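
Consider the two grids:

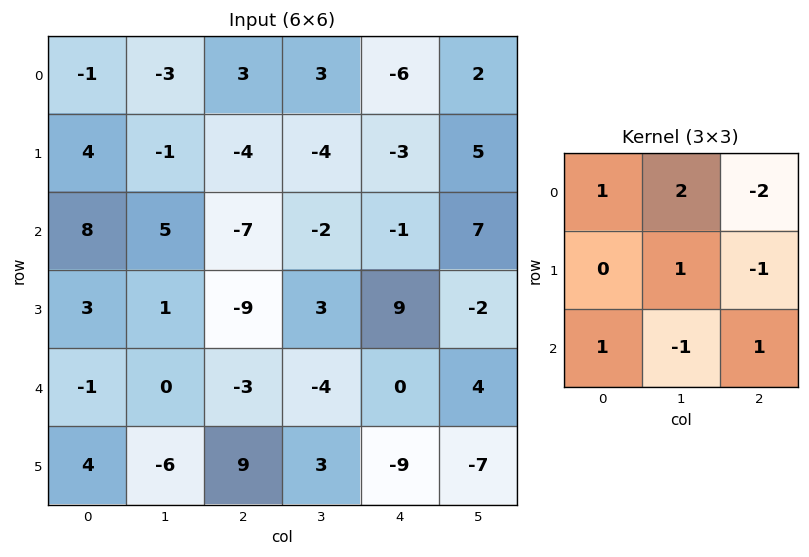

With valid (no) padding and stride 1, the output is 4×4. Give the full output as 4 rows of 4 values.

-14 7 14 -15
15 7 -10 -36
38 -18 -14 -7
45 -34 -28 26

Output[0,0]: The receptive field on the input at this output position is [-1 -3 3 / 4 -1 -4 / 8 5 -7]. Elementwise product with the kernel and sum: -1·1 + -3·2 + 3·-2 + -1·1 + -4·-1 + 8·1 + 5·-1 + -7·1.
Output[0,1]: The receptive field on the input at this output position is [-3 3 3 / -1 -4 -4 / 5 -7 -2]. Elementwise product with the kernel and sum: -3·1 + 3·2 + 3·-2 + -4·1 + -4·-1 + 5·1 + -7·-1 + -2·1.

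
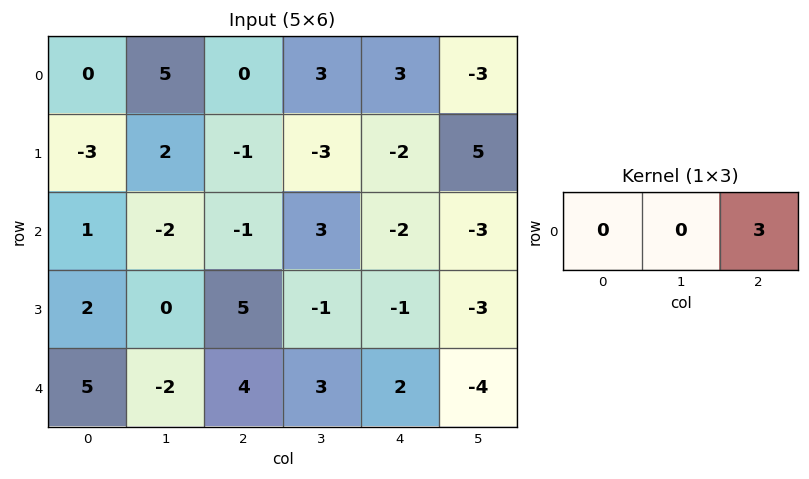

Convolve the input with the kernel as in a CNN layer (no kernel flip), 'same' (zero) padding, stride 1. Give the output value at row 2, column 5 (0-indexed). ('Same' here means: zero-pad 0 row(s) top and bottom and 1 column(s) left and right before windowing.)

0

The receptive field on the zero-padded input at this output position is [-2 -3 0]. Elementwise product with the kernel and sum: 0·3.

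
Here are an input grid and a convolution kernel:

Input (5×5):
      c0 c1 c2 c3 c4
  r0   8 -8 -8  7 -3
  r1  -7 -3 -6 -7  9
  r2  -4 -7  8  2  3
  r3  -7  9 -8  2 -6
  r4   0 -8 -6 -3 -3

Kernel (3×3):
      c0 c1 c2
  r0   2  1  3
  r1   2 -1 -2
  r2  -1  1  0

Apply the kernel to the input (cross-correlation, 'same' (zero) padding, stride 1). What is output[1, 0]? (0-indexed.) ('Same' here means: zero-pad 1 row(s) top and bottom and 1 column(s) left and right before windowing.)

The receptive field on the zero-padded input at this output position is [0 8 -8 / 0 -7 -3 / 0 -4 -7]. Elementwise product with the kernel and sum: 0·2 + 8·1 + -8·3 + 0·2 + -7·-1 + -3·-2 + 0·-1 + -4·1.

-7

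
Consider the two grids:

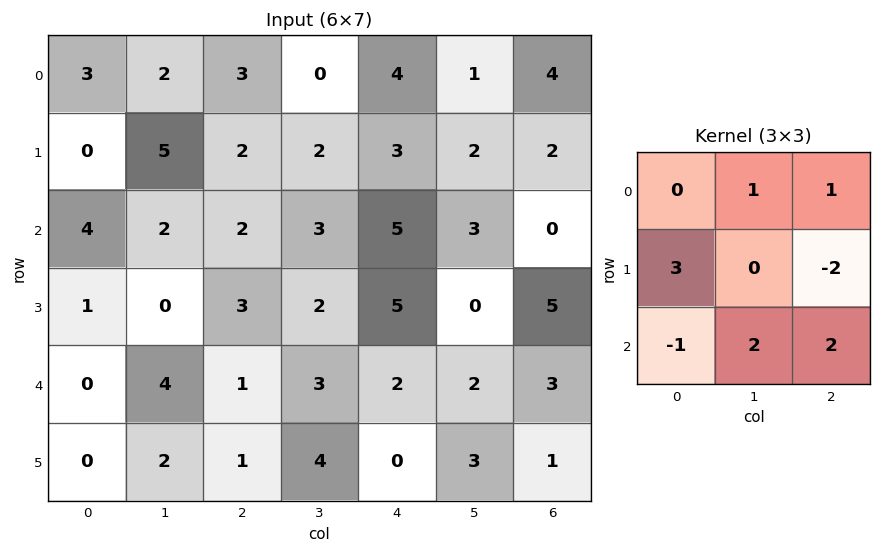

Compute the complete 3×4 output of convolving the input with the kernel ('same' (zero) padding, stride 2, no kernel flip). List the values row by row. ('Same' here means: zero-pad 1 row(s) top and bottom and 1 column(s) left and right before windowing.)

Output[0,0]: The receptive field on the zero-padded input at this output position is [0 0 0 / 0 3 2 / 0 0 5]. Elementwise product with the kernel and sum: 0·1 + 0·1 + 0·3 + 2·-2 + 0·-1 + 0·2 + 5·2.

6 9 6 5
3 14 16 21
-3 19 12 10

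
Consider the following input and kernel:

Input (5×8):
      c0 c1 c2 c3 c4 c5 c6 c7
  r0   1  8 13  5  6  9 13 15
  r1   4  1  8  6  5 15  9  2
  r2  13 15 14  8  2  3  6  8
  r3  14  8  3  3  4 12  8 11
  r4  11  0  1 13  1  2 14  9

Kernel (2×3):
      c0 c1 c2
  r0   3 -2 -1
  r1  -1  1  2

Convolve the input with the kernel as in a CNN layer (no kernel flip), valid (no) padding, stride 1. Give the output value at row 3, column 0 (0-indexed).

The receptive field on the input at this output position is [14 8 3 / 11 0 1]. Elementwise product with the kernel and sum: 14·3 + 8·-2 + 3·-1 + 11·-1 + 0·1 + 1·2.

14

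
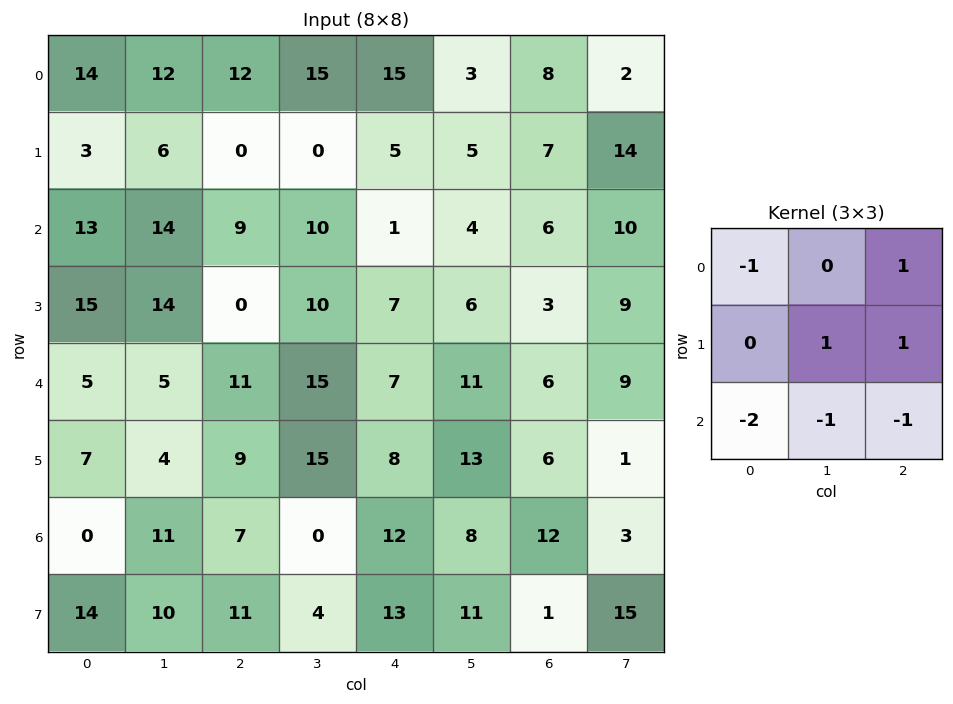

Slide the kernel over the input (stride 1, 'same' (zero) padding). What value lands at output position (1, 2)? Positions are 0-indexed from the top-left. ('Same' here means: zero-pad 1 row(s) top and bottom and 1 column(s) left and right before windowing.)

The receptive field on the zero-padded input at this output position is [12 12 15 / 6 0 0 / 14 9 10]. Elementwise product with the kernel and sum: 12·-1 + 15·1 + 0·1 + 0·1 + 14·-2 + 9·-1 + 10·-1.

-44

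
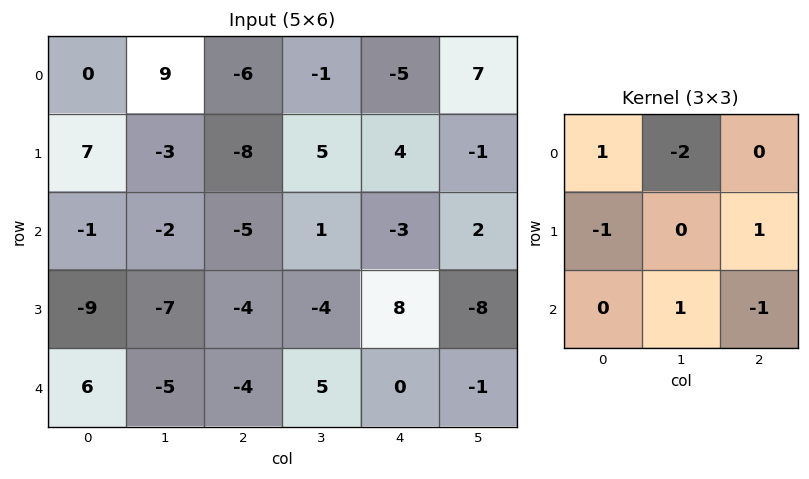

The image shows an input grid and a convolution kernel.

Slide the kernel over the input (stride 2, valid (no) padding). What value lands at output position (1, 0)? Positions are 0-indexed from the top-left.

The receptive field on the input at this output position is [-1 -2 -5 / -9 -7 -4 / 6 -5 -4]. Elementwise product with the kernel and sum: -1·1 + -2·-2 + -9·-1 + -4·1 + -5·1 + -4·-1.

7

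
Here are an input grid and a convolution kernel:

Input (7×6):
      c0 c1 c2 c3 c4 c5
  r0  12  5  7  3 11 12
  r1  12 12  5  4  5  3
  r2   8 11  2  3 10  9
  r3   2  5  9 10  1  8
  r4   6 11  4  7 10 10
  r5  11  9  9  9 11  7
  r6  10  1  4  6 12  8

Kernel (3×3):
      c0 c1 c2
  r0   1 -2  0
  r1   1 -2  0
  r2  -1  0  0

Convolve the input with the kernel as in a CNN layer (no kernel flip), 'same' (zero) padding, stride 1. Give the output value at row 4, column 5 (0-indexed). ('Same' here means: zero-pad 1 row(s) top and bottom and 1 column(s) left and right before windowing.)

-36

The receptive field on the zero-padded input at this output position is [1 8 0 / 10 10 0 / 11 7 0]. Elementwise product with the kernel and sum: 1·1 + 8·-2 + 10·1 + 10·-2 + 11·-1.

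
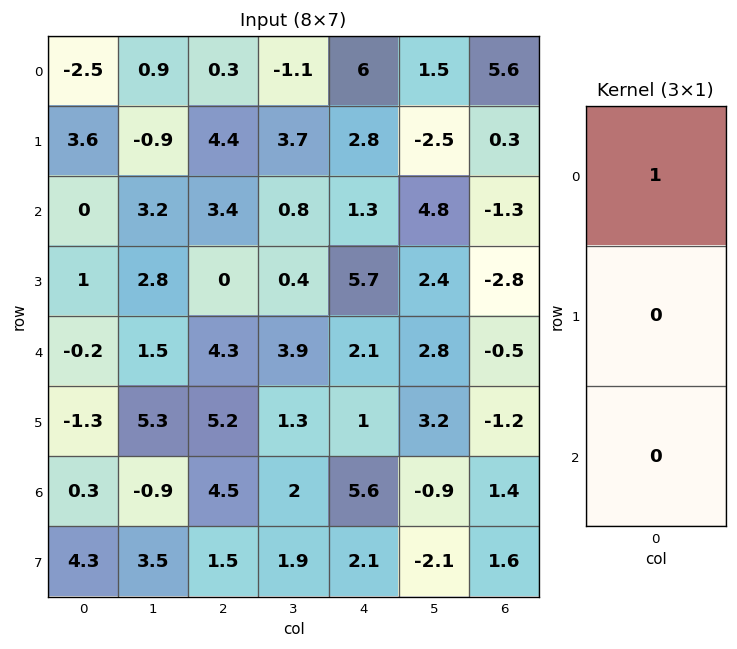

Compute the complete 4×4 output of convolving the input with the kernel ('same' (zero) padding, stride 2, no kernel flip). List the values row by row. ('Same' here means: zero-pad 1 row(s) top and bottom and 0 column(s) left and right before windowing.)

0 0 0 0
3.6 4.4 2.8 0.3
1 0 5.7 -2.8
-1.3 5.2 1 -1.2

Output[0,0]: The receptive field on the zero-padded input at this output position is [0 / -2.5 / 3.6]. Elementwise product with the kernel and sum: 0·1.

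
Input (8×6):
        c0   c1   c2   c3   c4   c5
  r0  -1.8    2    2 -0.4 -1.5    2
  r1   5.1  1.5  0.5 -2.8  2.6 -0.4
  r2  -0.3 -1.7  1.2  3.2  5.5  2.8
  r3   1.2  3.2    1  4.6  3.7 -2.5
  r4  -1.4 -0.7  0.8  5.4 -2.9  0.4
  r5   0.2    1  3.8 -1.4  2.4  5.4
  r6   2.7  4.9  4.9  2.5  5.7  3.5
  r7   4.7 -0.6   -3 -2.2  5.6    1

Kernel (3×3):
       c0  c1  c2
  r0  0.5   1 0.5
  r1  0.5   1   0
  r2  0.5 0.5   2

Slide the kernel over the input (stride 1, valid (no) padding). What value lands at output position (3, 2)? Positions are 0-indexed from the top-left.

18.75

The receptive field on the input at this output position is [1 4.6 3.7 / 0.8 5.4 -2.9 / 3.8 -1.4 2.4]. Elementwise product with the kernel and sum: 1·0.5 + 4.6·1 + 3.7·0.5 + 0.8·0.5 + 5.4·1 + 3.8·0.5 + -1.4·0.5 + 2.4·2.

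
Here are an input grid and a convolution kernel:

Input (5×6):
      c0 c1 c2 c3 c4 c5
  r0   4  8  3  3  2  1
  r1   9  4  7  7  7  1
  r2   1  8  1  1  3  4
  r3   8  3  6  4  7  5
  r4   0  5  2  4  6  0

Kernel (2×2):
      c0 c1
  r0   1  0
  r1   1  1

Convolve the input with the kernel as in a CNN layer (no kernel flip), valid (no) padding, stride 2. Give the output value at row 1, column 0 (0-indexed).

The receptive field on the input at this output position is [1 8 / 8 3]. Elementwise product with the kernel and sum: 1·1 + 8·1 + 3·1.

12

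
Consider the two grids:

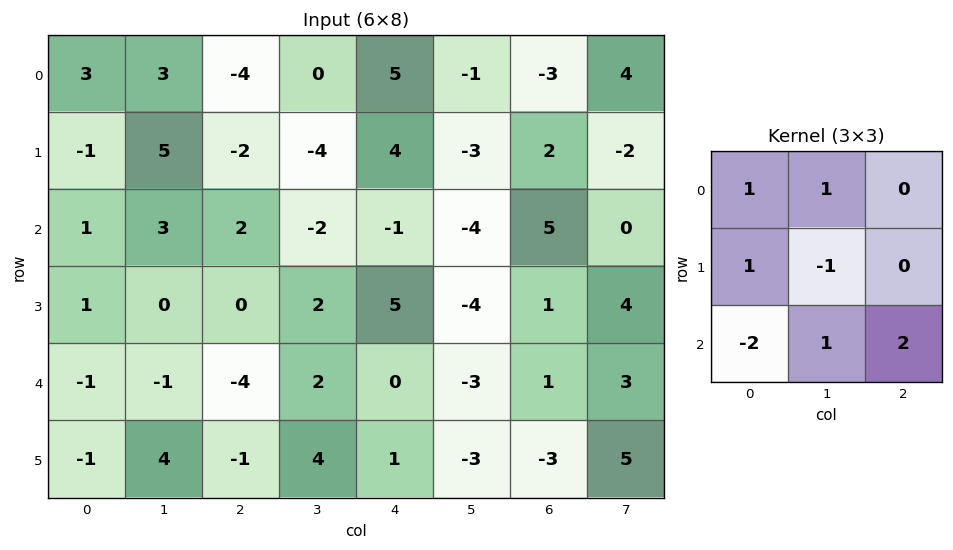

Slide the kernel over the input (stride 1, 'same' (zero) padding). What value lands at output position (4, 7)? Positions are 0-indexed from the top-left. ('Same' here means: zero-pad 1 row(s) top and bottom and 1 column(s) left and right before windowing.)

The receptive field on the zero-padded input at this output position is [1 4 0 / 1 3 0 / -3 5 0]. Elementwise product with the kernel and sum: 1·1 + 4·1 + 1·1 + 3·-1 + -3·-2 + 5·1 + 0·2.

14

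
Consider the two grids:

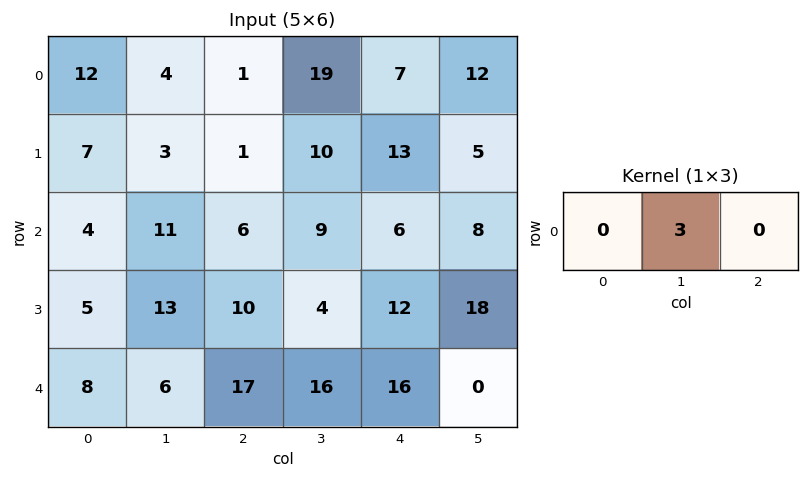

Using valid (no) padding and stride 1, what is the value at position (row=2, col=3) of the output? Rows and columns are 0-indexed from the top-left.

18

The receptive field on the input at this output position is [9 6 8]. Elementwise product with the kernel and sum: 6·3.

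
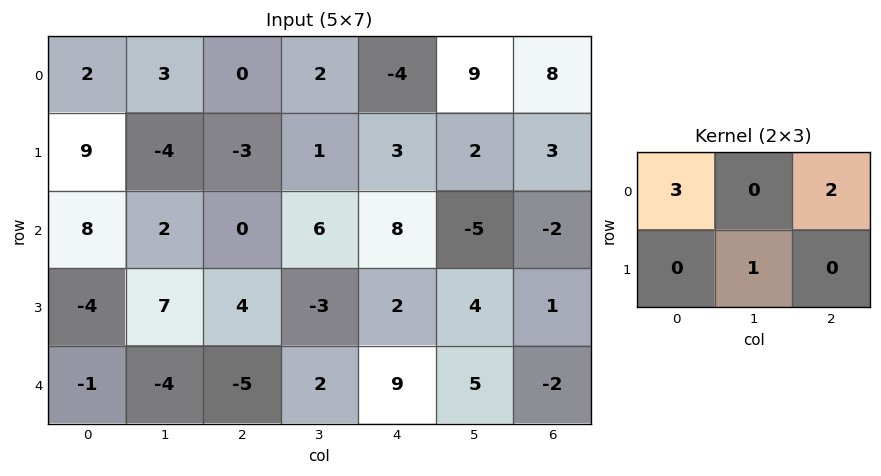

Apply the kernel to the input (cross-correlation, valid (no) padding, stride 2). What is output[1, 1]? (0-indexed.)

13

The receptive field on the input at this output position is [0 6 8 / 4 -3 2]. Elementwise product with the kernel and sum: 0·3 + 8·2 + -3·1.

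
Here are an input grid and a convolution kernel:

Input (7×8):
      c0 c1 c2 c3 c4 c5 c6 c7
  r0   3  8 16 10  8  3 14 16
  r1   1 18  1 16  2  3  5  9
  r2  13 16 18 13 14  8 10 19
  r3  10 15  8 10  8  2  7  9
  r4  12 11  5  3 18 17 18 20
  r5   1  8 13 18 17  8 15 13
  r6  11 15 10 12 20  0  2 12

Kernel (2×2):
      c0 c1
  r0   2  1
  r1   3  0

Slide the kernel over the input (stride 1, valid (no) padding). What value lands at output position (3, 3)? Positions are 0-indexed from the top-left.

The receptive field on the input at this output position is [10 8 / 3 18]. Elementwise product with the kernel and sum: 10·2 + 8·1 + 3·3.

37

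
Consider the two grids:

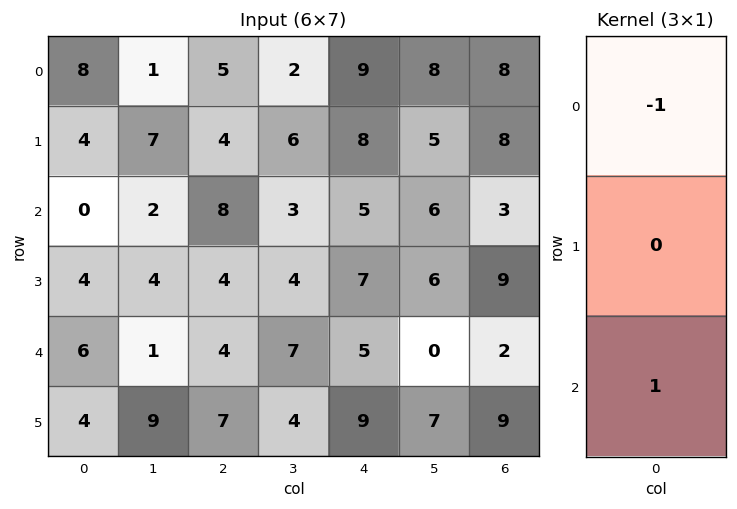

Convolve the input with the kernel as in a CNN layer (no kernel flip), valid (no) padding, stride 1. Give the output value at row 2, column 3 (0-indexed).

4

The receptive field on the input at this output position is [3 / 4 / 7]. Elementwise product with the kernel and sum: 3·-1 + 7·1.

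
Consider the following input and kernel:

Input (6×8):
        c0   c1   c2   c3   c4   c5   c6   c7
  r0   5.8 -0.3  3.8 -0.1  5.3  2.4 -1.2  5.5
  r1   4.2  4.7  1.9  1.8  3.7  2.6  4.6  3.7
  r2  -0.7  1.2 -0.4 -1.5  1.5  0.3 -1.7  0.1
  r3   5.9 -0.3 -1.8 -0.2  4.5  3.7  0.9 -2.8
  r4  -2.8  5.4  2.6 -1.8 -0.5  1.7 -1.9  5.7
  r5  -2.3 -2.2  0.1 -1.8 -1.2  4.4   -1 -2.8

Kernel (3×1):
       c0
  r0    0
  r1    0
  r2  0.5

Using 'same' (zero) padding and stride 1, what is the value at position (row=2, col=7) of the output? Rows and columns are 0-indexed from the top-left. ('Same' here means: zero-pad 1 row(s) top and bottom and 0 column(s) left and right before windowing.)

The receptive field on the zero-padded input at this output position is [3.7 / 0.1 / -2.8]. Elementwise product with the kernel and sum: -2.8·0.5.

-1.4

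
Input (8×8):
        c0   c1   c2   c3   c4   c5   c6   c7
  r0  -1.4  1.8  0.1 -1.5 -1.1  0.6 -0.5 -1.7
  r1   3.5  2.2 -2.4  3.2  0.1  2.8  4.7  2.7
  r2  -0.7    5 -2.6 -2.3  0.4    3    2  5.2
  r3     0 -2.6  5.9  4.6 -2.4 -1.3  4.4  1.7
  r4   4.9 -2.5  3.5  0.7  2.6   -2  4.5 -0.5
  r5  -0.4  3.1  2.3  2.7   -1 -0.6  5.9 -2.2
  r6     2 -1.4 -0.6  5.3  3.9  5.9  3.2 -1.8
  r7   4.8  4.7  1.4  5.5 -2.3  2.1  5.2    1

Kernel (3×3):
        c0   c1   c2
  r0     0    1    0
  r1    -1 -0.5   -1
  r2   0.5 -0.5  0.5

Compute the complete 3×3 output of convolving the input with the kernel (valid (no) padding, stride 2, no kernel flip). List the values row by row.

-4.55 -0.75 -5.9
5.85 -5.4 6.2
-4.55 -2.95 -6

Output[0,0]: The receptive field on the input at this output position is [-1.4 1.8 0.1 / 3.5 2.2 -2.4 / -0.7 5 -2.6]. Elementwise product with the kernel and sum: 1.8·1 + 3.5·-1 + 2.2·-0.5 + -2.4·-1 + -0.7·0.5 + 5·-0.5 + -2.6·0.5.
Output[0,1]: The receptive field on the input at this output position is [0.1 -1.5 -1.1 / -2.4 3.2 0.1 / -2.6 -2.3 0.4]. Elementwise product with the kernel and sum: -1.5·1 + -2.4·-1 + 3.2·-0.5 + 0.1·-1 + -2.6·0.5 + -2.3·-0.5 + 0.4·0.5.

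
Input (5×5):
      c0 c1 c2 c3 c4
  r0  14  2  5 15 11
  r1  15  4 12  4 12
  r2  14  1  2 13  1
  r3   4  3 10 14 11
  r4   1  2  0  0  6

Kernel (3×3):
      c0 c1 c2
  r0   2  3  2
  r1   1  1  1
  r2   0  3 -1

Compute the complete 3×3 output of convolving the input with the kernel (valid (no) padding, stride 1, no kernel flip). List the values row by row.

76 62 143
82 84 107
58 61 74

Output[0,0]: The receptive field on the input at this output position is [14 2 5 / 15 4 12 / 14 1 2]. Elementwise product with the kernel and sum: 14·2 + 2·3 + 5·2 + 15·1 + 4·1 + 12·1 + 1·3 + 2·-1.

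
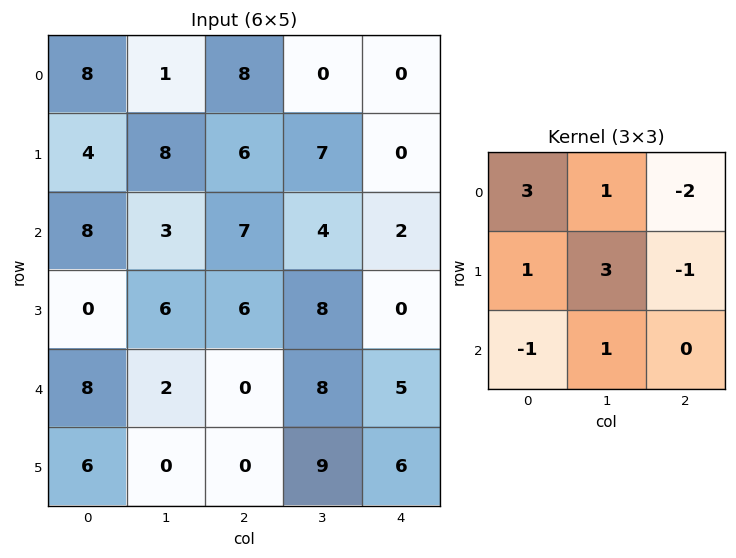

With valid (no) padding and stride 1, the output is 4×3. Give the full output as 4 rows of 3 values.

Output[0,0]: The receptive field on the input at this output position is [8 1 8 / 4 8 6 / 8 3 7]. Elementwise product with the kernel and sum: 8·3 + 1·1 + 8·-2 + 4·1 + 8·3 + 6·-1 + 8·-1 + 3·1.
Output[0,1]: The receptive field on the input at this output position is [1 8 0 / 8 6 7 / 3 7 4]. Elementwise product with the kernel and sum: 1·3 + 8·1 + 0·-2 + 8·1 + 6·3 + 7·-1 + 3·-1 + 7·1.

26 34 48
24 36 44
19 22 59
2 2 54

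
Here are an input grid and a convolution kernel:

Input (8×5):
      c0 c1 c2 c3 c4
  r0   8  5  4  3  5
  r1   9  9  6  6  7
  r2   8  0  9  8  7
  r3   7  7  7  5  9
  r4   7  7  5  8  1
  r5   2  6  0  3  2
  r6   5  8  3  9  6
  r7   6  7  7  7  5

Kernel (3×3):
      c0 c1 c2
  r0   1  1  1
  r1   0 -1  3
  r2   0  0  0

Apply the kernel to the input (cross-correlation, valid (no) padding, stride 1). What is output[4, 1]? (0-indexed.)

29

The receptive field on the input at this output position is [7 5 8 / 6 0 3 / 8 3 9]. Elementwise product with the kernel and sum: 7·1 + 5·1 + 8·1 + 0·-1 + 3·3.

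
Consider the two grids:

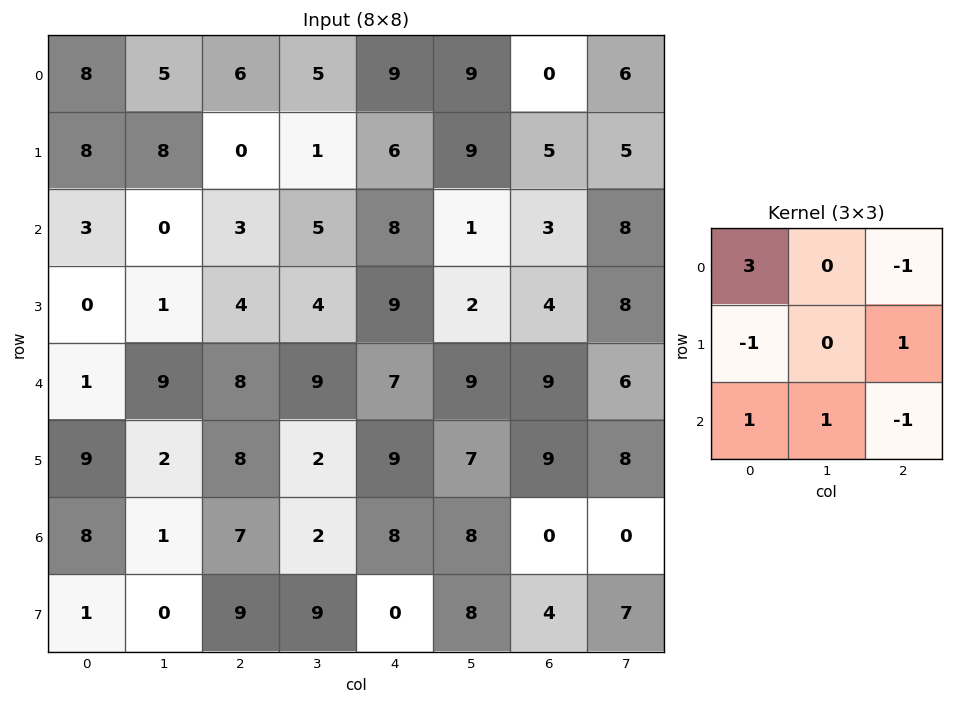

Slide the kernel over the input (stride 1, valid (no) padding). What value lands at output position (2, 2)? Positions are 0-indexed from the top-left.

The receptive field on the input at this output position is [3 5 8 / 4 4 9 / 8 9 7]. Elementwise product with the kernel and sum: 3·3 + 8·-1 + 4·-1 + 9·1 + 8·1 + 9·1 + 7·-1.

16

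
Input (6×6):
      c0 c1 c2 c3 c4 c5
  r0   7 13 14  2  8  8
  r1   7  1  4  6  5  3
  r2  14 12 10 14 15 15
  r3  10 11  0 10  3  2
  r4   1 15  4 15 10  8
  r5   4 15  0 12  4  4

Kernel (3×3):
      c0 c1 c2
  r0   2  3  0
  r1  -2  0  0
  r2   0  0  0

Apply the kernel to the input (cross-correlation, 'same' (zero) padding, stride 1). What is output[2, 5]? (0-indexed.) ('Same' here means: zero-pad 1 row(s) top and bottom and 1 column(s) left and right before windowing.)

-11

The receptive field on the zero-padded input at this output position is [5 3 0 / 15 15 0 / 3 2 0]. Elementwise product with the kernel and sum: 5·2 + 3·3 + 15·-2.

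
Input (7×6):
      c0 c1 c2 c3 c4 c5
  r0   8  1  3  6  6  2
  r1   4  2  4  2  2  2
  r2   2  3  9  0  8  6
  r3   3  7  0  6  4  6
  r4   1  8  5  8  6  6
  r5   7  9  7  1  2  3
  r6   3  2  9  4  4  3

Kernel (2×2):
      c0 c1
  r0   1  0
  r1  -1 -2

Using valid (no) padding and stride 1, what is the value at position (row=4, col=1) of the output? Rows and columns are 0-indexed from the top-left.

-15

The receptive field on the input at this output position is [8 5 / 9 7]. Elementwise product with the kernel and sum: 8·1 + 9·-1 + 7·-2.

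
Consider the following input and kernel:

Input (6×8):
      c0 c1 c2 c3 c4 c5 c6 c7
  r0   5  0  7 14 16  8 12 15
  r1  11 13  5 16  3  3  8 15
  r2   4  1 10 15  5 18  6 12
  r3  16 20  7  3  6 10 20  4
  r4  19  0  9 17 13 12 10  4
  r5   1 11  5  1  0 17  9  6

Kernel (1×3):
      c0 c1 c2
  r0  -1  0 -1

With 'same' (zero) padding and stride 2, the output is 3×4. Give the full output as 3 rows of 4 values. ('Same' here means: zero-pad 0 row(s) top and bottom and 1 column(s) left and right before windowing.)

0 -14 -22 -23
-1 -16 -33 -30
0 -17 -29 -16

Output[0,0]: The receptive field on the zero-padded input at this output position is [0 5 0]. Elementwise product with the kernel and sum: 0·-1 + 0·-1.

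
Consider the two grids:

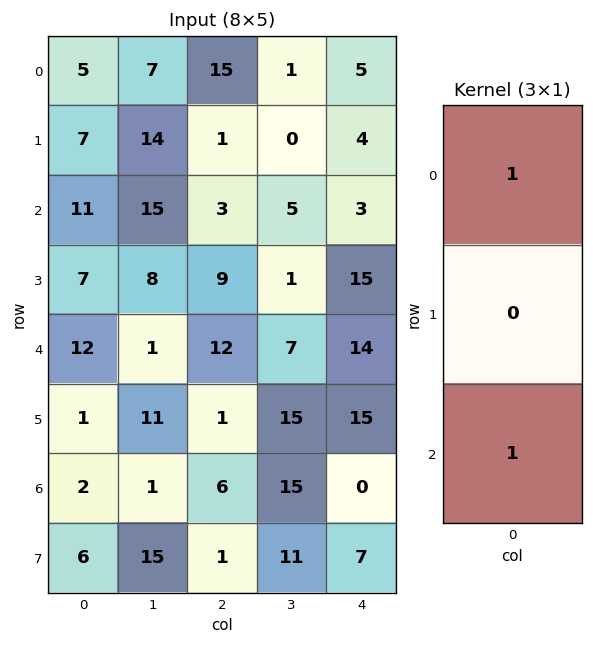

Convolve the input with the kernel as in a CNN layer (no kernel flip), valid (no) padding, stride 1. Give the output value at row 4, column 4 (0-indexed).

The receptive field on the input at this output position is [14 / 15 / 0]. Elementwise product with the kernel and sum: 14·1 + 0·1.

14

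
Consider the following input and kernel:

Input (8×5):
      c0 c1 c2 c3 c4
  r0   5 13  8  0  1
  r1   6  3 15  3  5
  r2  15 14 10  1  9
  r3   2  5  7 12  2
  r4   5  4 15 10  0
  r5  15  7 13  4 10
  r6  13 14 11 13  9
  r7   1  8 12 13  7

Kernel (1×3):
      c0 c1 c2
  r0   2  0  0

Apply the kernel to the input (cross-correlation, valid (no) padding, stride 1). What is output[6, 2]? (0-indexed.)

The receptive field on the input at this output position is [11 13 9]. Elementwise product with the kernel and sum: 11·2.

22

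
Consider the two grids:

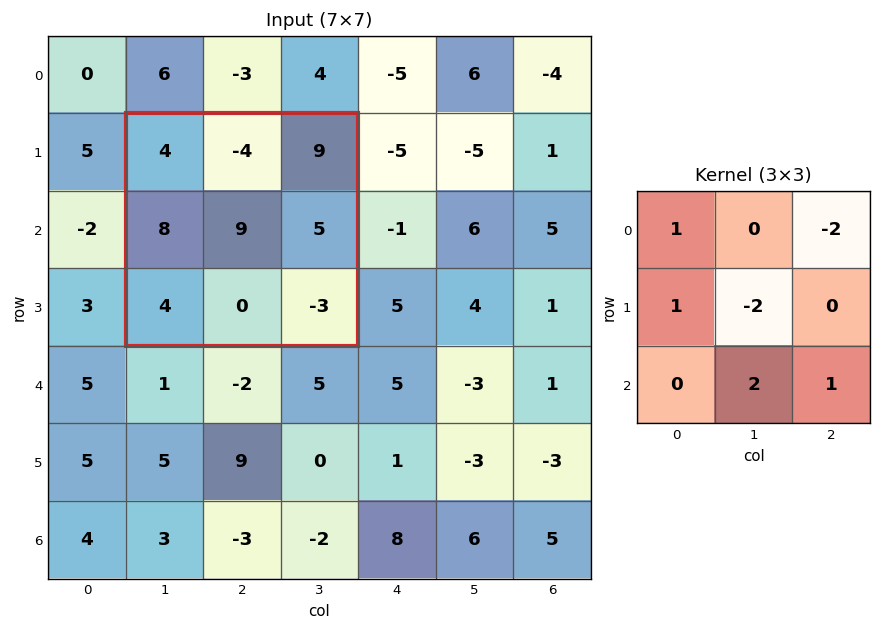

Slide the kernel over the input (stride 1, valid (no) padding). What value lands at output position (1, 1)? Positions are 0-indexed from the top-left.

-27

The receptive field on the input at this output position is [4 -4 9 / 8 9 5 / 4 0 -3]. Elementwise product with the kernel and sum: 4·1 + 9·-2 + 8·1 + 9·-2 + 0·2 + -3·1.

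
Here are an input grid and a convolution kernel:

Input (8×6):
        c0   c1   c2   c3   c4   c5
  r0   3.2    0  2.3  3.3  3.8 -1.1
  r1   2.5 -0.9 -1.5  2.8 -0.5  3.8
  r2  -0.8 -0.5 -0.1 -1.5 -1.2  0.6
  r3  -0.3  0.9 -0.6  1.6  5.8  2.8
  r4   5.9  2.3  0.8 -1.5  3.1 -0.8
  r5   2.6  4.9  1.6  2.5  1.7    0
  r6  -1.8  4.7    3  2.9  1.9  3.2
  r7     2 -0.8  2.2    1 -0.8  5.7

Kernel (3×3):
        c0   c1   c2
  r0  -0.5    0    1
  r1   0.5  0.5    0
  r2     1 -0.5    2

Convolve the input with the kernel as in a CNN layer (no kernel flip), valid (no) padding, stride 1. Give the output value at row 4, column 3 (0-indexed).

The receptive field on the input at this output position is [-1.5 3.1 -0.8 / 2.5 1.7 0 / 2.9 1.9 3.2]. Elementwise product with the kernel and sum: -1.5·-0.5 + -0.8·1 + 2.5·0.5 + 1.7·0.5 + 2.9·1 + 1.9·-0.5 + 3.2·2.

10.4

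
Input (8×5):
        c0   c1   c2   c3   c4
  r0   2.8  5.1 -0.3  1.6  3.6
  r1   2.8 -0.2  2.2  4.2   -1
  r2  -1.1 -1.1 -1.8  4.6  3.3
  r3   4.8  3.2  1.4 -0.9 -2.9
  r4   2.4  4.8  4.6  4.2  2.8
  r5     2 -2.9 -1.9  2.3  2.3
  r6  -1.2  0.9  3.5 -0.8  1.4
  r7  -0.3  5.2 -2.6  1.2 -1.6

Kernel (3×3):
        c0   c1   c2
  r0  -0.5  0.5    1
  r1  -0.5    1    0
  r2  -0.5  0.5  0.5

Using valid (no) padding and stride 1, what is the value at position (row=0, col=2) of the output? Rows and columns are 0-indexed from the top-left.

12.5

The receptive field on the input at this output position is [-0.3 1.6 3.6 / 2.2 4.2 -1 / -1.8 4.6 3.3]. Elementwise product with the kernel and sum: -0.3·-0.5 + 1.6·0.5 + 3.6·1 + 2.2·-0.5 + 4.2·1 + -1.8·-0.5 + 4.6·0.5 + 3.3·0.5.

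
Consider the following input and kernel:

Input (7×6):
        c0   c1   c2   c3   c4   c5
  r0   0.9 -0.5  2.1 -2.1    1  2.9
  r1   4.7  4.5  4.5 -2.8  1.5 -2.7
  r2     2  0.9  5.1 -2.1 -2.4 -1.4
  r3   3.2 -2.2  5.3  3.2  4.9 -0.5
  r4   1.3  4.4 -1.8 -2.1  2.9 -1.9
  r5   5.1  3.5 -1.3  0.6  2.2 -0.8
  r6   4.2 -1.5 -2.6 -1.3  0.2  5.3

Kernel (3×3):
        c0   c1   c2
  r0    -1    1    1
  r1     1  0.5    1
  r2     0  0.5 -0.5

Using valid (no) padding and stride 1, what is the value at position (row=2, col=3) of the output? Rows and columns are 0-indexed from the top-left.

5.85

The receptive field on the input at this output position is [-2.1 -2.4 -1.4 / 3.2 4.9 -0.5 / -2.1 2.9 -1.9]. Elementwise product with the kernel and sum: -2.1·-1 + -2.4·1 + -1.4·1 + 3.2·1 + 4.9·0.5 + -0.5·1 + 2.9·0.5 + -1.9·-0.5.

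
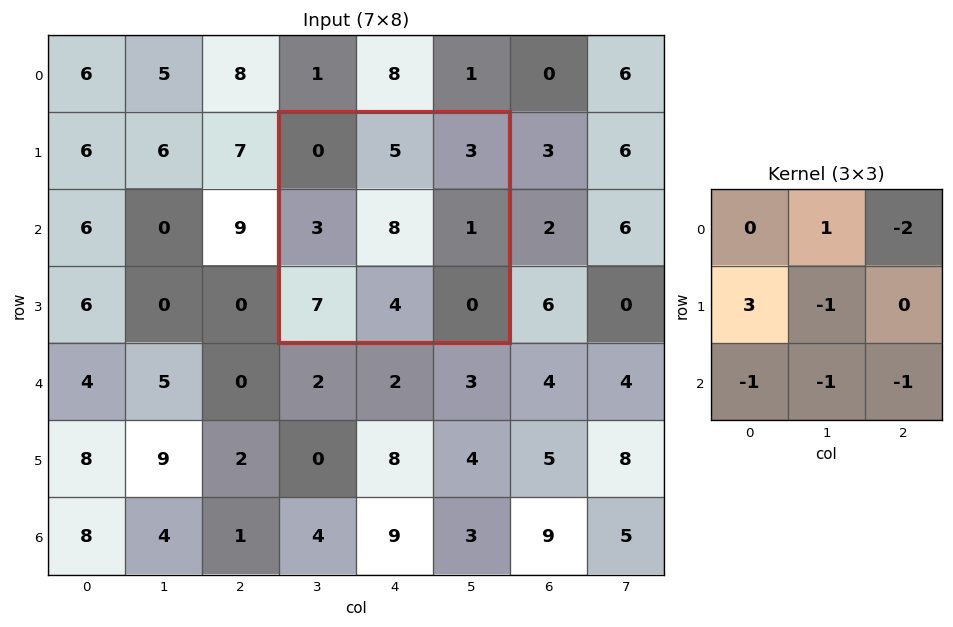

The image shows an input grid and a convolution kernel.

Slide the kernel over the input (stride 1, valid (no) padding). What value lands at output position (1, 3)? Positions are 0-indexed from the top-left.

The receptive field on the input at this output position is [0 5 3 / 3 8 1 / 7 4 0]. Elementwise product with the kernel and sum: 5·1 + 3·-2 + 3·3 + 8·-1 + 7·-1 + 4·-1 + 0·-1.

-11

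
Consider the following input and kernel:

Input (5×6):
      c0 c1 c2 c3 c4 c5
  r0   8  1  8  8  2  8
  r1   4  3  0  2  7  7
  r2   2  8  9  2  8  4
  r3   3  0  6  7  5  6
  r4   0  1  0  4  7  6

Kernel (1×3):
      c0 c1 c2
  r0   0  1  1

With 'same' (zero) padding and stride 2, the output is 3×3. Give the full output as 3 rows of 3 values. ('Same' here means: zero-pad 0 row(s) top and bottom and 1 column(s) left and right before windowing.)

9 16 10
10 11 12
1 4 13

Output[0,0]: The receptive field on the zero-padded input at this output position is [0 8 1]. Elementwise product with the kernel and sum: 8·1 + 1·1.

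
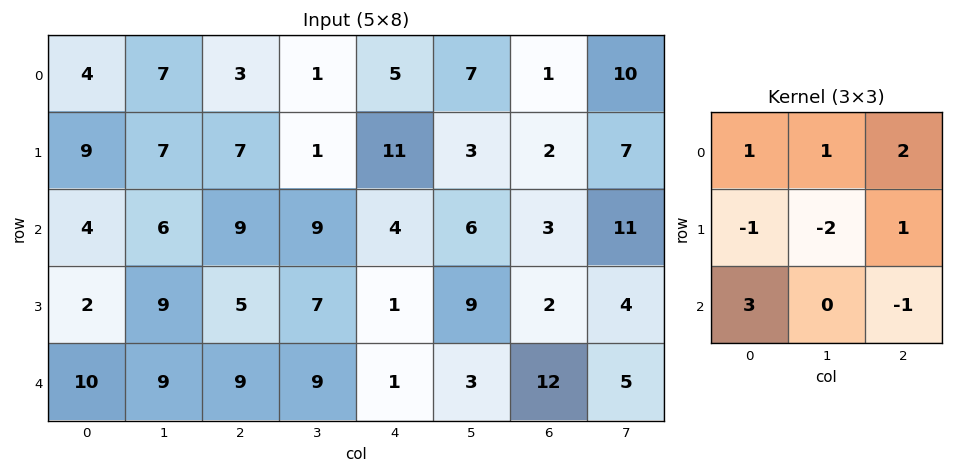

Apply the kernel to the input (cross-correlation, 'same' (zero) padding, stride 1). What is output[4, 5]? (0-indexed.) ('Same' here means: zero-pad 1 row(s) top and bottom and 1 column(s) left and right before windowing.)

The receptive field on the zero-padded input at this output position is [1 9 2 / 1 3 12 / 0 0 0]. Elementwise product with the kernel and sum: 1·1 + 9·1 + 2·2 + 1·-1 + 3·-2 + 12·1 + 0·3 + 0·-1.

19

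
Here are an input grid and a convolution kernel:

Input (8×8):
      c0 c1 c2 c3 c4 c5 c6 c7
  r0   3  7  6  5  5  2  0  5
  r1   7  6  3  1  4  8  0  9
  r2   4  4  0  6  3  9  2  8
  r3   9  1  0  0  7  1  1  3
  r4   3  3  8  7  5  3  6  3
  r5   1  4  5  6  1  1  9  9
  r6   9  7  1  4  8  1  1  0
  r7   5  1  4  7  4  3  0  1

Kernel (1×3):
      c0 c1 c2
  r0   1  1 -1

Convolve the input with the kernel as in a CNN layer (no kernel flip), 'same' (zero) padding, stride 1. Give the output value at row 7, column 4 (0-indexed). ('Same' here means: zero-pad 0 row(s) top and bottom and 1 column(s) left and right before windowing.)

The receptive field on the zero-padded input at this output position is [7 4 3]. Elementwise product with the kernel and sum: 7·1 + 4·1 + 3·-1.

8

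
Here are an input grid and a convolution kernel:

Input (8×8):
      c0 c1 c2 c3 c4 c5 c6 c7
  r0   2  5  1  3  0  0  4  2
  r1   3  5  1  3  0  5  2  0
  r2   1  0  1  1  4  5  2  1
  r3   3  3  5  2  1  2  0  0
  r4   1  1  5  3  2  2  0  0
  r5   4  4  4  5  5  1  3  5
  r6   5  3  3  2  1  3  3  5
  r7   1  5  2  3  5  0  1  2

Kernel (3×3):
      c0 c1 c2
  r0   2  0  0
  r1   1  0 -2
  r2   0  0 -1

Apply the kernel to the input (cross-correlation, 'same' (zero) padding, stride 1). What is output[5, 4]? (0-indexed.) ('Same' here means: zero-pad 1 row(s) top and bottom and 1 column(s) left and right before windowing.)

6

The receptive field on the zero-padded input at this output position is [3 2 2 / 5 5 1 / 2 1 3]. Elementwise product with the kernel and sum: 3·2 + 5·1 + 1·-2 + 3·-1.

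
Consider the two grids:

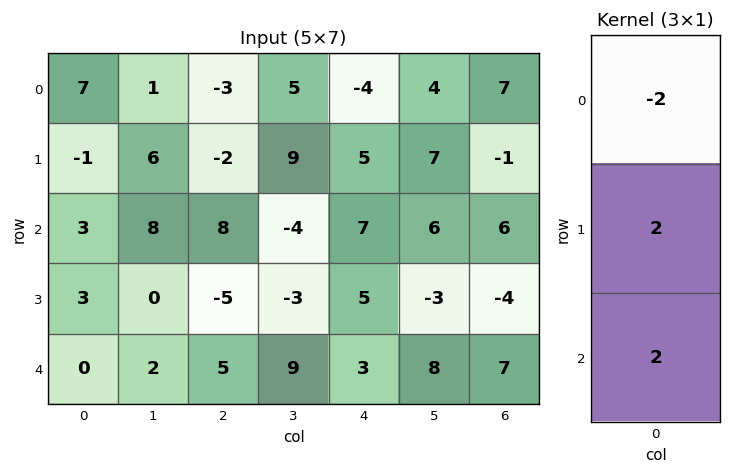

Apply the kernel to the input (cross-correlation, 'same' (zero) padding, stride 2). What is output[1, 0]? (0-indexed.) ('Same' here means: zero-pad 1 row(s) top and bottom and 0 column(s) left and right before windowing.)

The receptive field on the zero-padded input at this output position is [-1 / 3 / 3]. Elementwise product with the kernel and sum: -1·-2 + 3·2 + 3·2.

14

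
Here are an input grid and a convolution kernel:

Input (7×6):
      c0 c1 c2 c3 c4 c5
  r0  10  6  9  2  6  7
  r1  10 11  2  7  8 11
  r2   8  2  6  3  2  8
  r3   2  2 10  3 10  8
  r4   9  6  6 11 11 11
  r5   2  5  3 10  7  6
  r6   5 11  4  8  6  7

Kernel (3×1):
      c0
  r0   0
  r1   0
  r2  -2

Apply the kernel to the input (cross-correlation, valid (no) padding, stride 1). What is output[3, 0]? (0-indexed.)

-4

The receptive field on the input at this output position is [2 / 9 / 2]. Elementwise product with the kernel and sum: 2·-2.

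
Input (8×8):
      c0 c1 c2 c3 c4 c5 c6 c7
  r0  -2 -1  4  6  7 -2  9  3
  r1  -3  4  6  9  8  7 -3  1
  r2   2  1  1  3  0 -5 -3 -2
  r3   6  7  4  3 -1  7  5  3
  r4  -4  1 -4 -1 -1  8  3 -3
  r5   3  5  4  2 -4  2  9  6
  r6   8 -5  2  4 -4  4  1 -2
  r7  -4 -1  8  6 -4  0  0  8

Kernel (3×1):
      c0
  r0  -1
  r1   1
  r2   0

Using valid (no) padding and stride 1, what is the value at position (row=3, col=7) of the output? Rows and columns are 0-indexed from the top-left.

-6

The receptive field on the input at this output position is [3 / -3 / 6]. Elementwise product with the kernel and sum: 3·-1 + -3·1.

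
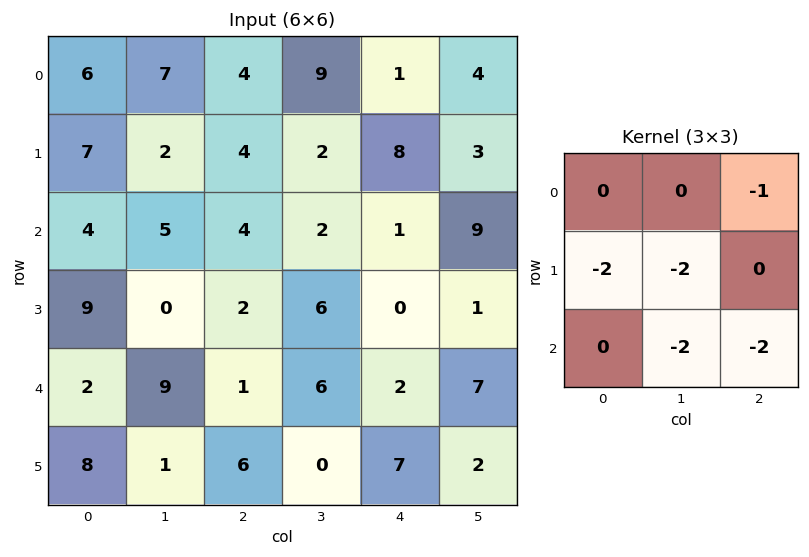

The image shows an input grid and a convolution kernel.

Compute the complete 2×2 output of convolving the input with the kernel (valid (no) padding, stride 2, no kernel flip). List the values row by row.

-40 -19
-42 -33

Output[0,0]: The receptive field on the input at this output position is [6 7 4 / 7 2 4 / 4 5 4]. Elementwise product with the kernel and sum: 4·-1 + 7·-2 + 2·-2 + 5·-2 + 4·-2.
Output[0,1]: The receptive field on the input at this output position is [4 9 1 / 4 2 8 / 4 2 1]. Elementwise product with the kernel and sum: 1·-1 + 4·-2 + 2·-2 + 2·-2 + 1·-2.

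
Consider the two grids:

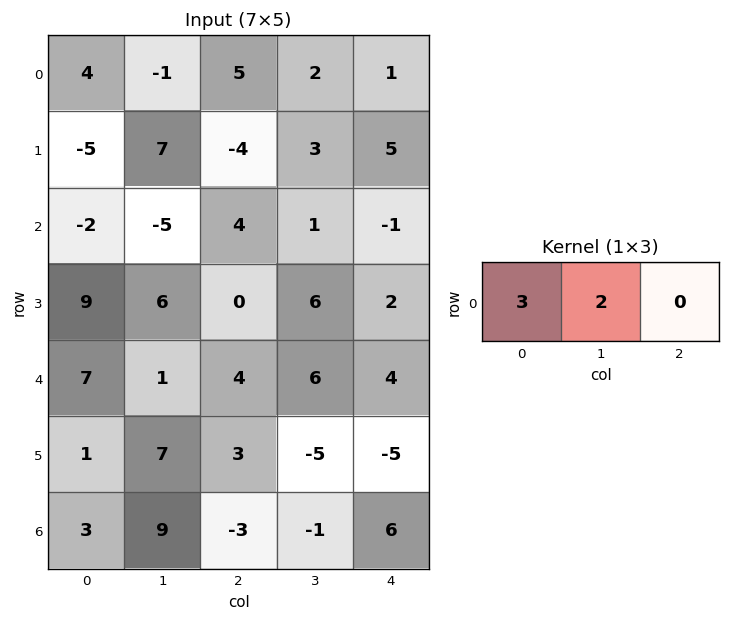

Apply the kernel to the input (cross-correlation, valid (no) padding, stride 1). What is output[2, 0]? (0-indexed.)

The receptive field on the input at this output position is [-2 -5 4]. Elementwise product with the kernel and sum: -2·3 + -5·2.

-16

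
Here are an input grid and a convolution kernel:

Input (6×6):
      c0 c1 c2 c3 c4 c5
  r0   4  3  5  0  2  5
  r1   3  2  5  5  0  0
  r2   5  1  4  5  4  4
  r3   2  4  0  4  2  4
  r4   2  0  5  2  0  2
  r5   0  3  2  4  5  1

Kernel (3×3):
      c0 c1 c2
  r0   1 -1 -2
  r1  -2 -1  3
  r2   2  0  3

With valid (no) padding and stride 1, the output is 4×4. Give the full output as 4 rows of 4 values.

Output[0,0]: The receptive field on the input at this output position is [4 3 5 / 3 2 5 / 5 1 4]. Elementwise product with the kernel and sum: 4·1 + 3·-1 + 5·-2 + 3·-2 + 2·-1 + 5·3 + 5·2 + 4·3.

20 21 6 0
-4 16 5 23
7 -3 3 5
15 15 -1 7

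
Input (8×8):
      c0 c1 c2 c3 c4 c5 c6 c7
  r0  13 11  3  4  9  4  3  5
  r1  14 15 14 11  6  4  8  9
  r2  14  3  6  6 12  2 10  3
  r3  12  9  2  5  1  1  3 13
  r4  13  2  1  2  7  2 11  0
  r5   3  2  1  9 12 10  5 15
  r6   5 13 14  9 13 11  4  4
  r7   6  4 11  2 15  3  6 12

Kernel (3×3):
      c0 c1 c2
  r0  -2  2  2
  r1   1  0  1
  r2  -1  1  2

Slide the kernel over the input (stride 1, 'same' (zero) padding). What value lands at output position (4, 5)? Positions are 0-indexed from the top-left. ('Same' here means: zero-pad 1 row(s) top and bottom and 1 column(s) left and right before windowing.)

32

The receptive field on the zero-padded input at this output position is [1 1 3 / 7 2 11 / 12 10 5]. Elementwise product with the kernel and sum: 1·-2 + 1·2 + 3·2 + 7·1 + 11·1 + 12·-1 + 10·1 + 5·2.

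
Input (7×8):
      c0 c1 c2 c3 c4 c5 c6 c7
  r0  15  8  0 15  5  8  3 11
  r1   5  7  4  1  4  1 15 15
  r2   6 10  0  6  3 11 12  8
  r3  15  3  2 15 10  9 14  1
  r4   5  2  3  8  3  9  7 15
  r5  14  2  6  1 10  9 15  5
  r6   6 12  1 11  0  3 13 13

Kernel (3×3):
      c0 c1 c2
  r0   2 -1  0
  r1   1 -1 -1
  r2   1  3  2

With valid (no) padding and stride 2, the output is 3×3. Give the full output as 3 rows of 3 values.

52 8 50
29 4 26
58 27 18

Output[0,0]: The receptive field on the input at this output position is [15 8 0 / 5 7 4 / 6 10 0]. Elementwise product with the kernel and sum: 15·2 + 8·-1 + 5·1 + 7·-1 + 4·-1 + 6·1 + 10·3 + 0·2.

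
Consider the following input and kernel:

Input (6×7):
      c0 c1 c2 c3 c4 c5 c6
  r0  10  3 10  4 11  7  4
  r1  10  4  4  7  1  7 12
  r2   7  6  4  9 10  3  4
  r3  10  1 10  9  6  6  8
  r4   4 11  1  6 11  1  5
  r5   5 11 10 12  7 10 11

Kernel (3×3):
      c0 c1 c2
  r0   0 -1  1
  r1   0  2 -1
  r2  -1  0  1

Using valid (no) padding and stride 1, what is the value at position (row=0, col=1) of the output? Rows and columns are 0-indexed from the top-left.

The receptive field on the input at this output position is [3 10 4 / 4 4 7 / 6 4 9]. Elementwise product with the kernel and sum: 10·-1 + 4·1 + 4·2 + 7·-1 + 6·-1 + 9·1.

-2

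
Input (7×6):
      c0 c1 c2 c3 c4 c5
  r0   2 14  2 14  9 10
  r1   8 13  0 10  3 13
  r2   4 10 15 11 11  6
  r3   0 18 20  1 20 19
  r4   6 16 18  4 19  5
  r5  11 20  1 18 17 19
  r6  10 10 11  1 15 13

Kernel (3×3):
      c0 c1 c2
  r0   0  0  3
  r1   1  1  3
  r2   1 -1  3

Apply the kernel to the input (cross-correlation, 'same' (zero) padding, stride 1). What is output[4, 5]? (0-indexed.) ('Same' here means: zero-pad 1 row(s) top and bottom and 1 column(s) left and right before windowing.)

22

The receptive field on the zero-padded input at this output position is [20 19 0 / 19 5 0 / 17 19 0]. Elementwise product with the kernel and sum: 0·3 + 19·1 + 5·1 + 0·3 + 17·1 + 19·-1 + 0·3.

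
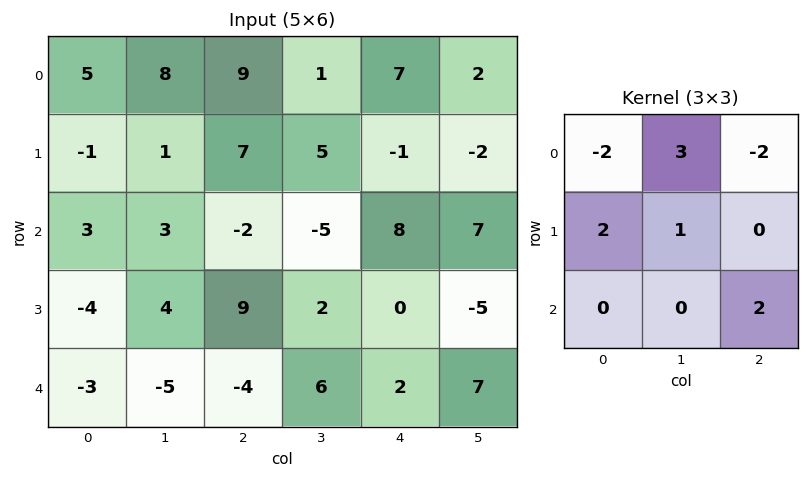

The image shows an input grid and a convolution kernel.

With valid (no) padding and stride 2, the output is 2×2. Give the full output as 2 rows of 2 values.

-9 6
-5 -3

Output[0,0]: The receptive field on the input at this output position is [5 8 9 / -1 1 7 / 3 3 -2]. Elementwise product with the kernel and sum: 5·-2 + 8·3 + 9·-2 + -1·2 + 1·1 + -2·2.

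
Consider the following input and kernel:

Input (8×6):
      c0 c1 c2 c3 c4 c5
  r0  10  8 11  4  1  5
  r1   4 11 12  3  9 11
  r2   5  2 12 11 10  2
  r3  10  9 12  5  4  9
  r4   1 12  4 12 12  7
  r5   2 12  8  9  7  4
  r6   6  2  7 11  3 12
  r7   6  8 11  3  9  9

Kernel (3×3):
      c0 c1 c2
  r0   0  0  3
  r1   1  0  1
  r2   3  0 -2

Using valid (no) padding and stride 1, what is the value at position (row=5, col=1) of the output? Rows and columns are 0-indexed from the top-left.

58

The receptive field on the input at this output position is [12 8 9 / 2 7 11 / 8 11 3]. Elementwise product with the kernel and sum: 9·3 + 2·1 + 11·1 + 8·3 + 3·-2.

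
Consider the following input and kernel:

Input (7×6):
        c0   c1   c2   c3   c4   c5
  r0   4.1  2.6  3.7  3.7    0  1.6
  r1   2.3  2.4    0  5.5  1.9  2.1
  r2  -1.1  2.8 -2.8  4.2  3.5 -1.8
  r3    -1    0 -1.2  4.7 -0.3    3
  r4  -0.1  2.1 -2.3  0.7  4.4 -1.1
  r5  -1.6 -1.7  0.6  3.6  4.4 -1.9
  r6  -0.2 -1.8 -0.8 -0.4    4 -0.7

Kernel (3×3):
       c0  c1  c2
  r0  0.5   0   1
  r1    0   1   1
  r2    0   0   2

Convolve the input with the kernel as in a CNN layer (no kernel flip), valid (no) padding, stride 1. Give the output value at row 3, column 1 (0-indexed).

The receptive field on the input at this output position is [0 -1.2 4.7 / 2.1 -2.3 0.7 / -1.7 0.6 3.6]. Elementwise product with the kernel and sum: 0·0.5 + 4.7·1 + -2.3·1 + 0.7·1 + 3.6·2.

10.3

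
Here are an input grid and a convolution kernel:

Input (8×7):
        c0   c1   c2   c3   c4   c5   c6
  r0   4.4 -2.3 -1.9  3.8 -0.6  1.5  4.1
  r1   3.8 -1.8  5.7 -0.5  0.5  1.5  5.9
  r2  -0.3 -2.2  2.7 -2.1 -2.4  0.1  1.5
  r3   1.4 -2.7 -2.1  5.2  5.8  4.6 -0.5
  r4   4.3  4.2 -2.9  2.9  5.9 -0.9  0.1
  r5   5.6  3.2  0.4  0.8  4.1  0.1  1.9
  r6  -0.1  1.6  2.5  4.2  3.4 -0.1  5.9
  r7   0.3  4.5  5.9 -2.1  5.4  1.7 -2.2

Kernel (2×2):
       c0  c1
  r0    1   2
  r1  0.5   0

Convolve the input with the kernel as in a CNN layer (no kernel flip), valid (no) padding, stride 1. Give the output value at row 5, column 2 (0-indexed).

The receptive field on the input at this output position is [0.4 0.8 / 2.5 4.2]. Elementwise product with the kernel and sum: 0.4·1 + 0.8·2 + 2.5·0.5.

3.25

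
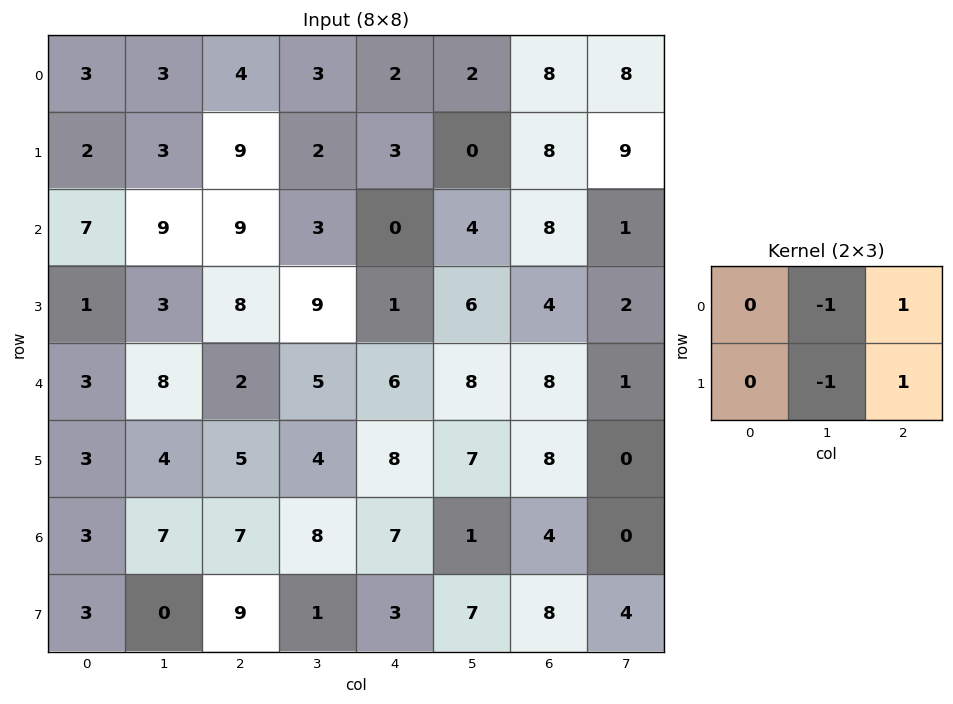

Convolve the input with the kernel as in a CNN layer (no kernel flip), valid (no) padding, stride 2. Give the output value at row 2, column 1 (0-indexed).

The receptive field on the input at this output position is [2 5 6 / 5 4 8]. Elementwise product with the kernel and sum: 5·-1 + 6·1 + 4·-1 + 8·1.

5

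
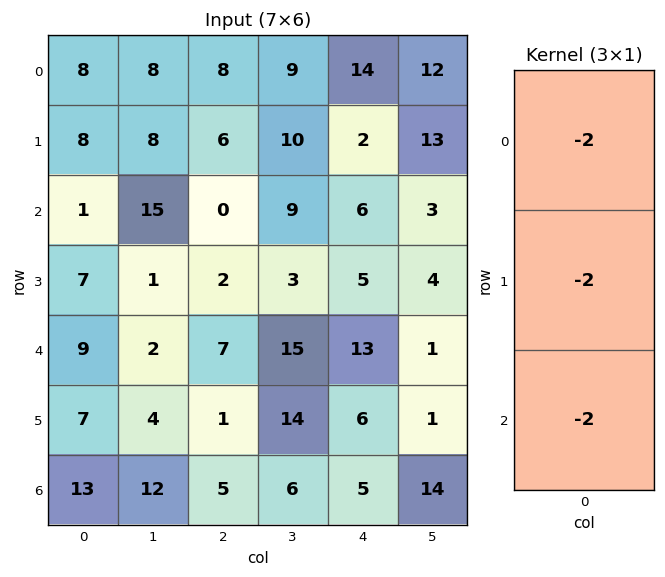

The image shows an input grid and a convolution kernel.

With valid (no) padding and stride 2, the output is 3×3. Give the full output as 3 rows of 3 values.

Output[0,0]: The receptive field on the input at this output position is [8 / 8 / 1]. Elementwise product with the kernel and sum: 8·-2 + 8·-2 + 1·-2.
Output[0,1]: The receptive field on the input at this output position is [8 / 6 / 0]. Elementwise product with the kernel and sum: 8·-2 + 6·-2 + 0·-2.

-34 -28 -44
-34 -18 -48
-58 -26 -48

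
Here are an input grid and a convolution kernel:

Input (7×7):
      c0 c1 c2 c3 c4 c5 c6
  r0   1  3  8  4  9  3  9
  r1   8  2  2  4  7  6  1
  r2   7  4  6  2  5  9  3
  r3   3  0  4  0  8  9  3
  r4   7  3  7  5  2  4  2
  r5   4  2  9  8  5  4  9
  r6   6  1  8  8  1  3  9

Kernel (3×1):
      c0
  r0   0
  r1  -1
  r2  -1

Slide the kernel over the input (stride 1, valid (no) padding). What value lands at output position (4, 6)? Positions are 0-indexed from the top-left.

The receptive field on the input at this output position is [2 / 9 / 9]. Elementwise product with the kernel and sum: 9·-1 + 9·-1.

-18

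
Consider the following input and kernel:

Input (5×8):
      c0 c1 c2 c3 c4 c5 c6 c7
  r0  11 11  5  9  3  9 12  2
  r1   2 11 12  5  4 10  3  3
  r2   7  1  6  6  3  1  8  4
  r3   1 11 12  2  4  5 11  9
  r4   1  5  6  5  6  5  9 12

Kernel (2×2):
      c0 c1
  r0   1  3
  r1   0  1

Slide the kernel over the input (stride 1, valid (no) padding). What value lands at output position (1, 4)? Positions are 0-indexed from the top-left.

35

The receptive field on the input at this output position is [4 10 / 3 1]. Elementwise product with the kernel and sum: 4·1 + 10·3 + 1·1.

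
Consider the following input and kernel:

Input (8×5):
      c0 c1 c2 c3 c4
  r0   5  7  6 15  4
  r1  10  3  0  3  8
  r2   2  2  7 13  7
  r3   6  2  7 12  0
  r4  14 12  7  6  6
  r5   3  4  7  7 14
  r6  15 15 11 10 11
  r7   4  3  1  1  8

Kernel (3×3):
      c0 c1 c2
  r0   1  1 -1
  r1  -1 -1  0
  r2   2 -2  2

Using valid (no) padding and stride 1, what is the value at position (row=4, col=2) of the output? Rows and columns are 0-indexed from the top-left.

17

The receptive field on the input at this output position is [7 6 6 / 7 7 14 / 11 10 11]. Elementwise product with the kernel and sum: 7·1 + 6·1 + 6·-1 + 7·-1 + 7·-1 + 11·2 + 10·-2 + 11·2.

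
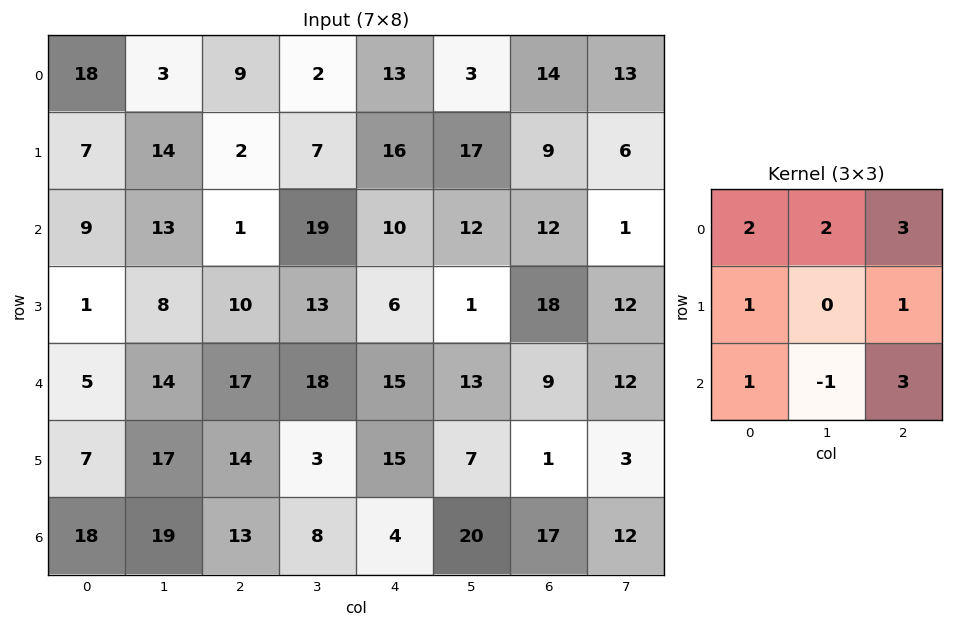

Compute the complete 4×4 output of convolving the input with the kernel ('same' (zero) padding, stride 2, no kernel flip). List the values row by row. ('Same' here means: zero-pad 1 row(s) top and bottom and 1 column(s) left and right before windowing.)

Output[0,0]: The receptive field on the zero-padded input at this output position is [0 0 0 / 0 18 3 / 0 7 14]. Elementwise product with the kernel and sum: 0·2 + 0·2 + 0·3 + 0·1 + 3·1 + 0·1 + 7·-1 + 14·3.

38 38 47 42
92 122 138 102
84 119 81 114
84 98 85 57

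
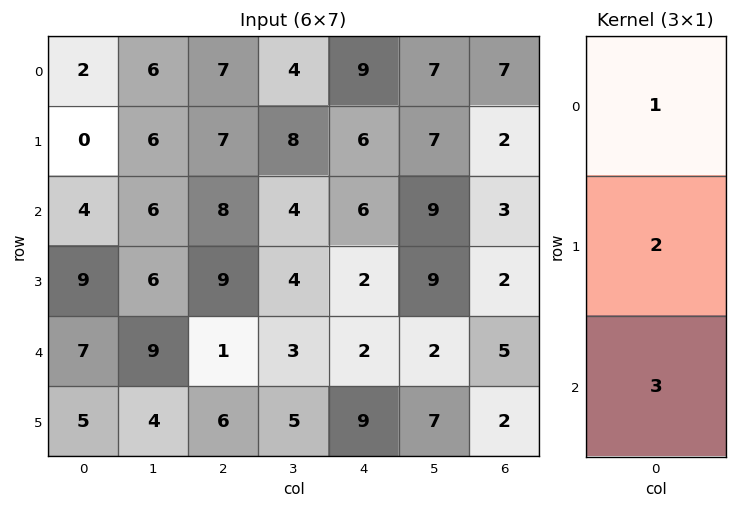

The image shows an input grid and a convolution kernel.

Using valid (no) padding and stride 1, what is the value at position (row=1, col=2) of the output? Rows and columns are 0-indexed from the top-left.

The receptive field on the input at this output position is [7 / 8 / 9]. Elementwise product with the kernel and sum: 7·1 + 8·2 + 9·3.

50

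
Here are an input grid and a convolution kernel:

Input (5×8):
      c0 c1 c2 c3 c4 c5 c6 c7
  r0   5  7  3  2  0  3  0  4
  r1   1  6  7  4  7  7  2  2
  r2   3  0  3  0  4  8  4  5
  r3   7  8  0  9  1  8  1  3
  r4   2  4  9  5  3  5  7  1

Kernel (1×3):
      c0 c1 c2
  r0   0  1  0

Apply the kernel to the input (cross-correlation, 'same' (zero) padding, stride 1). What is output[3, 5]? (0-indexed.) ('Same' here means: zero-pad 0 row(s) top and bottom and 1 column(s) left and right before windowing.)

The receptive field on the zero-padded input at this output position is [1 8 1]. Elementwise product with the kernel and sum: 8·1.

8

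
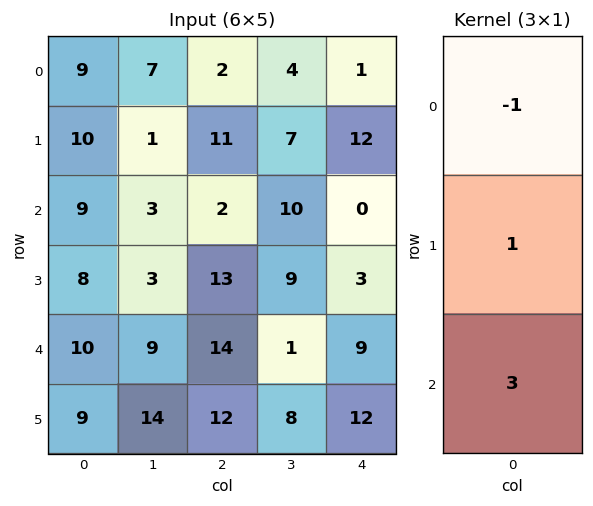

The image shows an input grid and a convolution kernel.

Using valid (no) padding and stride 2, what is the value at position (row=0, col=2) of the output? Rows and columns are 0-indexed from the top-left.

11

The receptive field on the input at this output position is [1 / 12 / 0]. Elementwise product with the kernel and sum: 1·-1 + 12·1 + 0·3.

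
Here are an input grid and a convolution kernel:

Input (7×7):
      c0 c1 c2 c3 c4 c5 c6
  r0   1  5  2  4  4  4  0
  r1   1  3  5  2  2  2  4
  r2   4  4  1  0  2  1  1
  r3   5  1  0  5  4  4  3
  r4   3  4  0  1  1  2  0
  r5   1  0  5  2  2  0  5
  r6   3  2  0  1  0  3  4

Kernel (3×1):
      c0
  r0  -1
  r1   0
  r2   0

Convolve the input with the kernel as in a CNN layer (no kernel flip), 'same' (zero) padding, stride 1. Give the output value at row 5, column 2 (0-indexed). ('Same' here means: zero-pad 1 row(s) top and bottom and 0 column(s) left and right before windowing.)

The receptive field on the zero-padded input at this output position is [0 / 5 / 0]. Elementwise product with the kernel and sum: 0·-1.

0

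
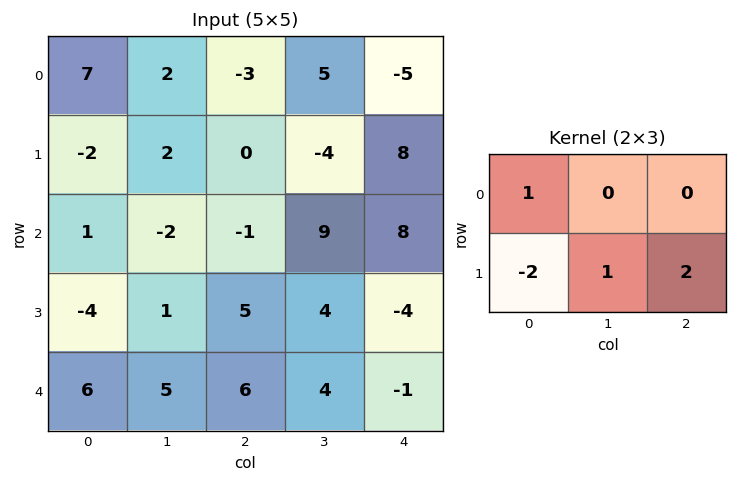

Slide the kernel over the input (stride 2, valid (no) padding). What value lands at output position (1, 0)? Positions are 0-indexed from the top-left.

The receptive field on the input at this output position is [1 -2 -1 / -4 1 5]. Elementwise product with the kernel and sum: 1·1 + -4·-2 + 1·1 + 5·2.

20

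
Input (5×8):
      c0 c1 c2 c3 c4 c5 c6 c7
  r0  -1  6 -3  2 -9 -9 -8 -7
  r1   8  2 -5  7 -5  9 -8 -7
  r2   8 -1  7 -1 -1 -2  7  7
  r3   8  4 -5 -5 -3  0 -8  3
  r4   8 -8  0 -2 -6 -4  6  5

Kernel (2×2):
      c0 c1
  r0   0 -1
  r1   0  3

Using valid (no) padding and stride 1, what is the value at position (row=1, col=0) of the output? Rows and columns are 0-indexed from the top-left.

The receptive field on the input at this output position is [8 2 / 8 -1]. Elementwise product with the kernel and sum: 2·-1 + -1·3.

-5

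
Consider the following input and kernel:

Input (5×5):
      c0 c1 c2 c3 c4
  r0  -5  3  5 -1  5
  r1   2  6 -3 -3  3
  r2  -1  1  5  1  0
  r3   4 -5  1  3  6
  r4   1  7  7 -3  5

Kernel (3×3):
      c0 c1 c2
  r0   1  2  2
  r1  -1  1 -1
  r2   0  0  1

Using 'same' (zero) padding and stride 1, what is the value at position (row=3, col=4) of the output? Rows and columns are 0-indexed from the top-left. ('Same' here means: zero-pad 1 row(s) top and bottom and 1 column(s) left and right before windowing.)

4

The receptive field on the zero-padded input at this output position is [1 0 0 / 3 6 0 / -3 5 0]. Elementwise product with the kernel and sum: 1·1 + 0·2 + 0·2 + 3·-1 + 6·1 + 0·-1 + 0·1.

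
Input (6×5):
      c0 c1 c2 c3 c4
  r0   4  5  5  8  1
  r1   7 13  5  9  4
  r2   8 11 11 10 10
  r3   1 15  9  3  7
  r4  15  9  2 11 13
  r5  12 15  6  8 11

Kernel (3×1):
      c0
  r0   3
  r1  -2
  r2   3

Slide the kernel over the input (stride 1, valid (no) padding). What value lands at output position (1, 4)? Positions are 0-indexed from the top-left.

The receptive field on the input at this output position is [4 / 10 / 7]. Elementwise product with the kernel and sum: 4·3 + 10·-2 + 7·3.

13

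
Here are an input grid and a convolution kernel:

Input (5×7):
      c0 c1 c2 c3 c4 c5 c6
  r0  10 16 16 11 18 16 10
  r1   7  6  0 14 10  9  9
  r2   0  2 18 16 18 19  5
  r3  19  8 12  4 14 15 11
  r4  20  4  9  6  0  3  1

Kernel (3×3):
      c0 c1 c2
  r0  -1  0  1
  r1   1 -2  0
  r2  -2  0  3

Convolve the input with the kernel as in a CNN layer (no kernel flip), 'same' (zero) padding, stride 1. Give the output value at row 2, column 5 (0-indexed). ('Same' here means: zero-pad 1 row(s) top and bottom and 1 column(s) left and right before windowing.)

-16

The receptive field on the zero-padded input at this output position is [10 9 9 / 18 19 5 / 14 15 11]. Elementwise product with the kernel and sum: 10·-1 + 9·1 + 18·1 + 19·-2 + 14·-2 + 11·3.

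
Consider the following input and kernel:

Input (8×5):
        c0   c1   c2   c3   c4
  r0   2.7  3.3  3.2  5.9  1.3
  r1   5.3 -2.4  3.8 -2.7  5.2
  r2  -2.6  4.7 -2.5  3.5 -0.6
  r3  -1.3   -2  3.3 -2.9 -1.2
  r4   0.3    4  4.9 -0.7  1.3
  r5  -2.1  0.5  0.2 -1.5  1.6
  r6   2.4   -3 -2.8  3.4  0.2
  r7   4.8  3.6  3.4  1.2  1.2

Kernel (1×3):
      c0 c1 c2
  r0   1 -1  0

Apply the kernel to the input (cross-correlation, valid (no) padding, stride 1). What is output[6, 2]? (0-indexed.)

-6.2

The receptive field on the input at this output position is [-2.8 3.4 0.2]. Elementwise product with the kernel and sum: -2.8·1 + 3.4·-1.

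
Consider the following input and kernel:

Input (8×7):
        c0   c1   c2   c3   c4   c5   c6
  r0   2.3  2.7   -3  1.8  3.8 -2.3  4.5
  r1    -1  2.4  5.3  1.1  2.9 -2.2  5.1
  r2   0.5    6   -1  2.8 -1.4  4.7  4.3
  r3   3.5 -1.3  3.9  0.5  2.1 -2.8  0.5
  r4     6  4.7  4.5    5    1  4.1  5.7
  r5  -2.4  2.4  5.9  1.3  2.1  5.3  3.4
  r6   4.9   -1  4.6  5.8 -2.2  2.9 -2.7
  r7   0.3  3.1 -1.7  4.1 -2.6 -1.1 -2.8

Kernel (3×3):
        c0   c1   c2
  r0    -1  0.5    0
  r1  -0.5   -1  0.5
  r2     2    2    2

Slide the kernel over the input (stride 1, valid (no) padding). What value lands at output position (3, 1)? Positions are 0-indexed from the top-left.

18.1

The receptive field on the input at this output position is [-1.3 3.9 0.5 / 4.7 4.5 5 / 2.4 5.9 1.3]. Elementwise product with the kernel and sum: -1.3·-1 + 3.9·0.5 + 4.7·-0.5 + 4.5·-1 + 5·0.5 + 2.4·2 + 5.9·2 + 1.3·2.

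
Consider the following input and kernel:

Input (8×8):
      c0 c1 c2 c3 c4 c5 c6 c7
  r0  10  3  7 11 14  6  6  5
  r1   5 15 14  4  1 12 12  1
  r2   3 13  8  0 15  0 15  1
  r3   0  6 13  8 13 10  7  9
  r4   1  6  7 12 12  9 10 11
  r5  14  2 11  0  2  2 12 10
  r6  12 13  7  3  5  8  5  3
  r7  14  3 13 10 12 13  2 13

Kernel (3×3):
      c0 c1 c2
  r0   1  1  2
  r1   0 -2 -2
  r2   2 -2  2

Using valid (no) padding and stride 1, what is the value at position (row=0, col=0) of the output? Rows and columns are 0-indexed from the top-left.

The receptive field on the input at this output position is [10 3 7 / 5 15 14 / 3 13 8]. Elementwise product with the kernel and sum: 10·1 + 3·1 + 7·2 + 15·-2 + 14·-2 + 3·2 + 13·-2 + 8·2.

-35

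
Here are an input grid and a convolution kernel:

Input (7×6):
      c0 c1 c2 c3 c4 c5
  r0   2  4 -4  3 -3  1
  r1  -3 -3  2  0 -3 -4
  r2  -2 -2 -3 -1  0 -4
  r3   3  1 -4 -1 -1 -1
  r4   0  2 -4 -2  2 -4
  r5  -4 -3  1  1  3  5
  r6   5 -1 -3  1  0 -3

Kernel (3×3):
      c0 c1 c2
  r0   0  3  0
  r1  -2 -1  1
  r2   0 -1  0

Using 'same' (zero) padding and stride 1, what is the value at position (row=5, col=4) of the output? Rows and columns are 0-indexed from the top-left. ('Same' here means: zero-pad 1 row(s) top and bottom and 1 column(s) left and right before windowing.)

6

The receptive field on the zero-padded input at this output position is [-2 2 -4 / 1 3 5 / 1 0 -3]. Elementwise product with the kernel and sum: 2·3 + 1·-2 + 3·-1 + 5·1 + 0·-1.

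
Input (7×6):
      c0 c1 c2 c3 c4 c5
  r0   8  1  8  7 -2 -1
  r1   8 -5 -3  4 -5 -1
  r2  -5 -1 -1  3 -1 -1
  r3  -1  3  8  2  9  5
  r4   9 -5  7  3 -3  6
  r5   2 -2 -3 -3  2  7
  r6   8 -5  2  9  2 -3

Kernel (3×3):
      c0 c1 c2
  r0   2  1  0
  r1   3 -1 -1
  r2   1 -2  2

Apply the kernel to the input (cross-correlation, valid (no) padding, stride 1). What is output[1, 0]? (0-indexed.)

The receptive field on the input at this output position is [8 -5 -3 / -5 -1 -1 / -1 3 8]. Elementwise product with the kernel and sum: 8·2 + -5·1 + -5·3 + -1·-1 + -1·-1 + -1·1 + 3·-2 + 8·2.

7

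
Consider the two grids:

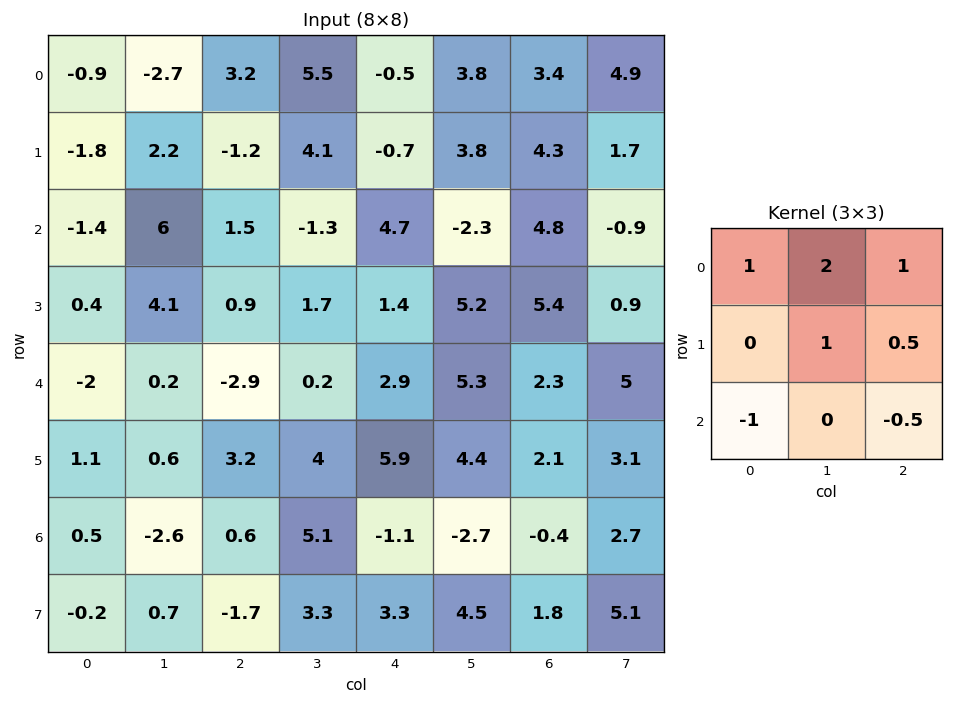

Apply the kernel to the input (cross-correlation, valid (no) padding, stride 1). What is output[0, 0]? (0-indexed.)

The receptive field on the input at this output position is [-0.9 -2.7 3.2 / -1.8 2.2 -1.2 / -1.4 6 1.5]. Elementwise product with the kernel and sum: -0.9·1 + -2.7·2 + 3.2·1 + 2.2·1 + -1.2·0.5 + -1.4·-1 + 1.5·-0.5.

-0.85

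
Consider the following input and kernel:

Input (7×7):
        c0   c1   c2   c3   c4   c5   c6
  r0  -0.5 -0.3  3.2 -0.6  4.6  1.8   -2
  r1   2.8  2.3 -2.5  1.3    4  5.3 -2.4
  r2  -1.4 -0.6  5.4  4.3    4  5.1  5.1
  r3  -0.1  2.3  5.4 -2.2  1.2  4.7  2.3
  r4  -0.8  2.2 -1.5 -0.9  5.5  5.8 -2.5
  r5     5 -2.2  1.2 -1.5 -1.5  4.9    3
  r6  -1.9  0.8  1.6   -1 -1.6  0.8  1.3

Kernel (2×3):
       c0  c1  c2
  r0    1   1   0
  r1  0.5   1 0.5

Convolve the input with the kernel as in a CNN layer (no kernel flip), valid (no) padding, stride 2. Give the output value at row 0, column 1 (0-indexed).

The receptive field on the input at this output position is [3.2 -0.6 4.6 / -2.5 1.3 4]. Elementwise product with the kernel and sum: 3.2·1 + -0.6·1 + -2.5·0.5 + 1.3·1 + 4·0.5.

4.65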